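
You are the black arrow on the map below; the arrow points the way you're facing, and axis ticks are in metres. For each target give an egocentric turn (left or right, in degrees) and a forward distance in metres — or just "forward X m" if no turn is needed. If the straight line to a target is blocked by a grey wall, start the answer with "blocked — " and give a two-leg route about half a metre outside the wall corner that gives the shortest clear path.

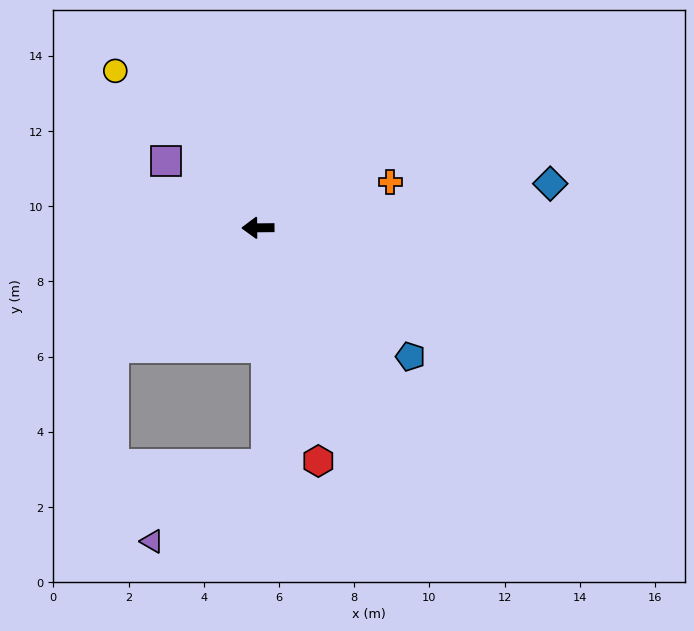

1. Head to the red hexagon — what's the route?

turn left 104°, forward 6.4 m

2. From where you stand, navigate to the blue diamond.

turn right 172°, forward 7.9 m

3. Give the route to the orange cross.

turn right 161°, forward 3.7 m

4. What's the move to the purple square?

turn right 37°, forward 3.0 m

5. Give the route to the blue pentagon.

turn left 139°, forward 5.3 m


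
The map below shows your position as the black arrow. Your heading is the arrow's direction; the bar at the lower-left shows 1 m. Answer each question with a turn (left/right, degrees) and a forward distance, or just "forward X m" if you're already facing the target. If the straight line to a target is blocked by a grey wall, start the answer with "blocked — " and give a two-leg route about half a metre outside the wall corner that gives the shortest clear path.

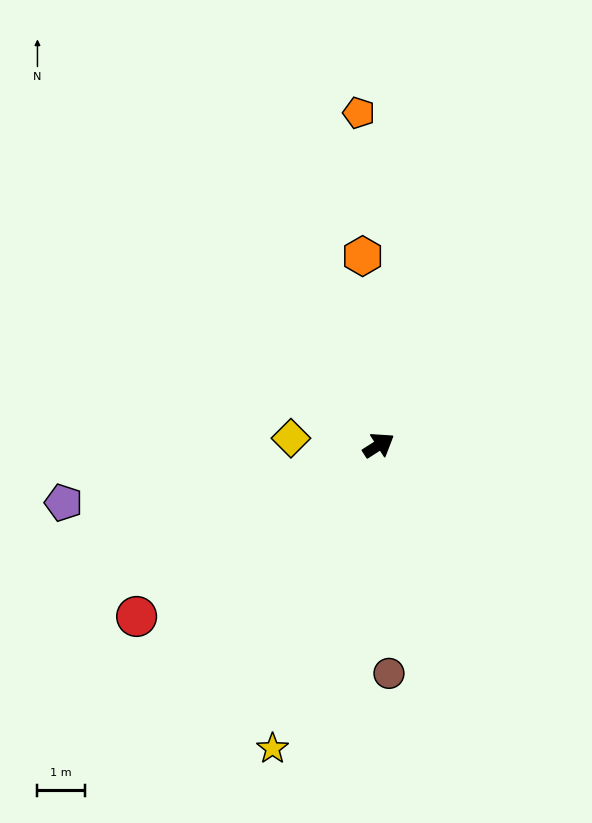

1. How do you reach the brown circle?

turn right 120°, forward 4.8 m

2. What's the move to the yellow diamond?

turn left 143°, forward 1.9 m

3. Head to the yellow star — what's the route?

turn right 142°, forward 6.8 m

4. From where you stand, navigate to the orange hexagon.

turn left 62°, forward 4.0 m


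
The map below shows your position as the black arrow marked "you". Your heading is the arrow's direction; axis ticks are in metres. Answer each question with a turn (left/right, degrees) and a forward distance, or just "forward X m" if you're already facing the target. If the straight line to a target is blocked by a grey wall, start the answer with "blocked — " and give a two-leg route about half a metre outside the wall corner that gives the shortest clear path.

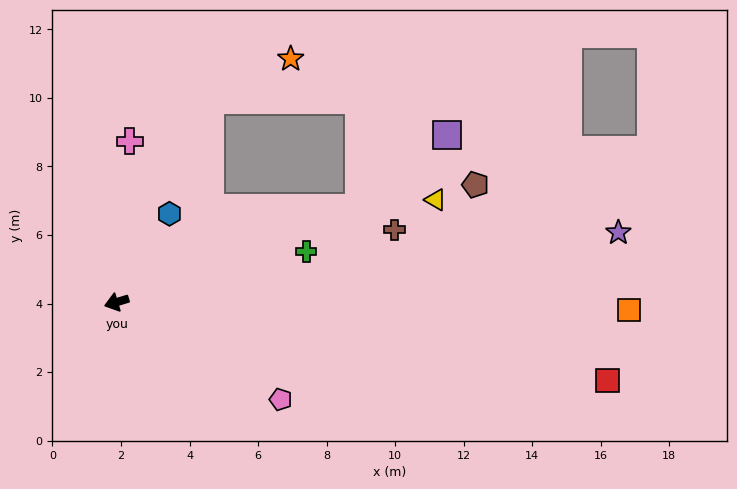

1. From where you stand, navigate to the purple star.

turn left 171°, forward 14.8 m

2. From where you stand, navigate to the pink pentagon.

turn left 132°, forward 5.6 m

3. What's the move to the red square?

turn left 154°, forward 14.5 m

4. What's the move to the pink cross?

turn right 112°, forward 4.7 m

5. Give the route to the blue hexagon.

turn right 138°, forward 3.0 m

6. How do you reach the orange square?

turn left 162°, forward 15.0 m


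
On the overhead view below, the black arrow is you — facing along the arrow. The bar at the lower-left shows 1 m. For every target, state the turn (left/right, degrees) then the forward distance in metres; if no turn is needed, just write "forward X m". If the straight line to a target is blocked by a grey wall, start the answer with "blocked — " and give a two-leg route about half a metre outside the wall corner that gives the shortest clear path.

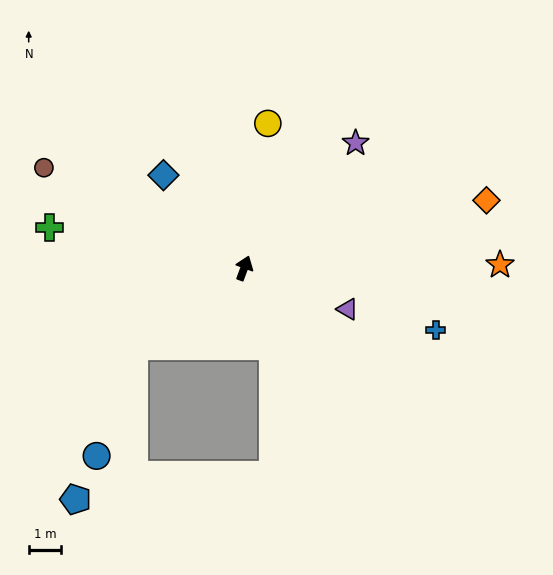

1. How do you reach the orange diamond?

turn right 54°, forward 7.8 m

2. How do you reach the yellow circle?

turn left 11°, forward 4.5 m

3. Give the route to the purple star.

turn right 21°, forward 5.2 m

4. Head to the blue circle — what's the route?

blocked — turn left 146°, forward 4.2 m, then turn left 35°, forward 3.6 m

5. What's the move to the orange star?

turn right 69°, forward 7.9 m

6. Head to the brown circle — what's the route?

turn left 84°, forward 6.9 m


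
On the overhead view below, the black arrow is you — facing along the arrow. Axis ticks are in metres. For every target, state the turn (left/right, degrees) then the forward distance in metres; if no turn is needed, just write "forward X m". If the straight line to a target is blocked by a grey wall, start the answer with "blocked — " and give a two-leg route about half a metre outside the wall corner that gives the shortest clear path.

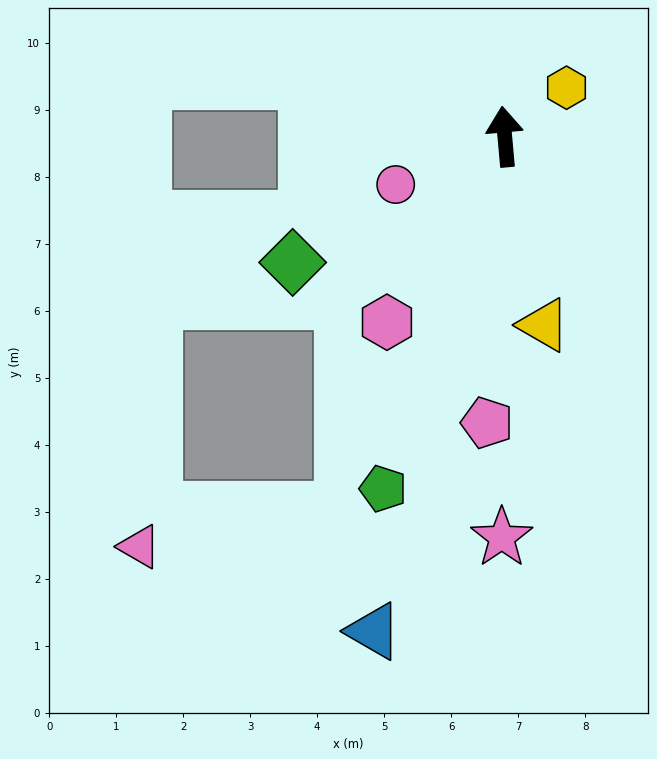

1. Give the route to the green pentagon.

turn left 156°, forward 5.6 m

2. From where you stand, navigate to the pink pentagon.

turn left 171°, forward 4.3 m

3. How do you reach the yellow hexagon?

turn right 57°, forward 1.2 m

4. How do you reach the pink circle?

turn left 109°, forward 1.8 m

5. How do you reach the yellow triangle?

turn right 173°, forward 2.9 m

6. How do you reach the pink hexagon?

turn left 142°, forward 3.3 m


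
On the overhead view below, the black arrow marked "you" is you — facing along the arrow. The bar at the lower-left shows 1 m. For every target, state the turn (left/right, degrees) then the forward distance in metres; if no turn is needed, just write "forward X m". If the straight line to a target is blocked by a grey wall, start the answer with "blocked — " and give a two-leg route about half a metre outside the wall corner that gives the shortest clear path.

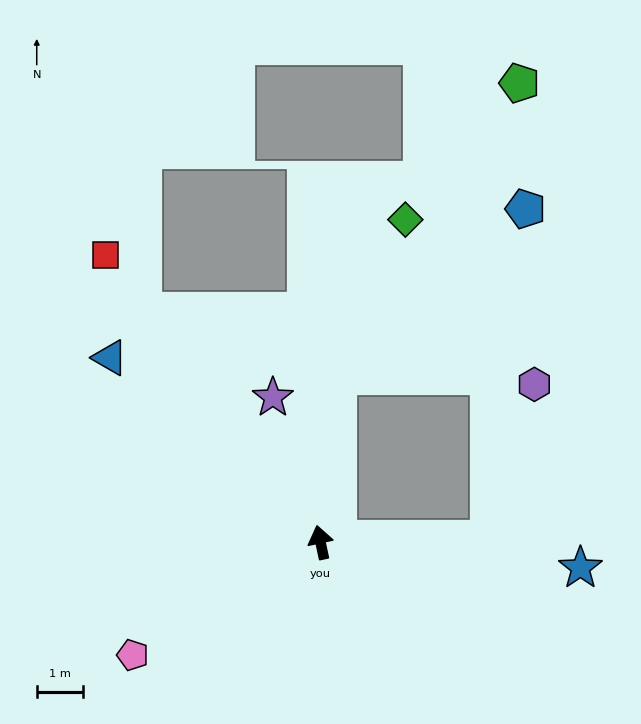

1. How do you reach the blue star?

turn right 108°, forward 5.7 m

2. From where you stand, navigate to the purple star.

turn left 6°, forward 3.3 m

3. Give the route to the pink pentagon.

turn left 109°, forward 4.7 m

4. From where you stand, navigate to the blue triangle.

turn left 37°, forward 6.1 m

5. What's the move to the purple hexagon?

blocked — turn right 101°, forward 3.7 m, then turn left 73°, forward 3.5 m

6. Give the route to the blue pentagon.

blocked — turn right 18°, forward 3.6 m, then turn right 43°, forward 5.4 m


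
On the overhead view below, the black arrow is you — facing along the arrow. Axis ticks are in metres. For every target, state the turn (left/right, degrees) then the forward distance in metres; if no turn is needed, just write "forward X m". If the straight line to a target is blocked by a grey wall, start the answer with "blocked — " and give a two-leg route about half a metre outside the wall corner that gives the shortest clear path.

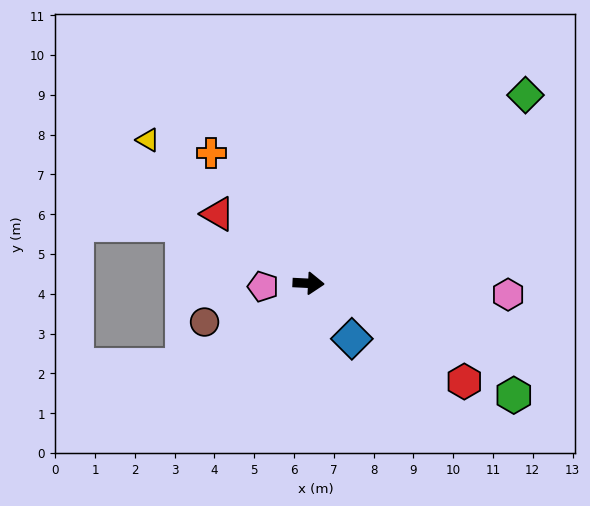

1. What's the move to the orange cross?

turn left 130°, forward 4.1 m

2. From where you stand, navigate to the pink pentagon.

turn right 173°, forward 1.1 m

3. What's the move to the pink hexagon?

forward 5.0 m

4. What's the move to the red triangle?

turn left 145°, forward 2.9 m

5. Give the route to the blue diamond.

turn right 49°, forward 1.8 m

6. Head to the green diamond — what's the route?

turn left 44°, forward 7.2 m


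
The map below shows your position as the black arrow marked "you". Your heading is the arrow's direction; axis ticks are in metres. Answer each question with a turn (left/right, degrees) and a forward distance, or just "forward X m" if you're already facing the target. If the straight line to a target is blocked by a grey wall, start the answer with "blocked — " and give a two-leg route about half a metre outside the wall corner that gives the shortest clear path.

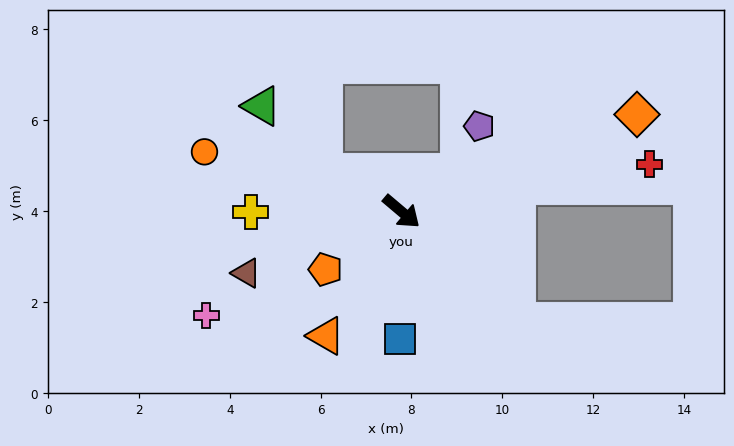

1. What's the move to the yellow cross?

turn right 140°, forward 3.3 m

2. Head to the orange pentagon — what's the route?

turn right 102°, forward 2.1 m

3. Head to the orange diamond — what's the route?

turn left 63°, forward 5.6 m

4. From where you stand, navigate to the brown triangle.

turn right 118°, forward 3.7 m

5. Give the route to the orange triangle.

turn right 81°, forward 3.2 m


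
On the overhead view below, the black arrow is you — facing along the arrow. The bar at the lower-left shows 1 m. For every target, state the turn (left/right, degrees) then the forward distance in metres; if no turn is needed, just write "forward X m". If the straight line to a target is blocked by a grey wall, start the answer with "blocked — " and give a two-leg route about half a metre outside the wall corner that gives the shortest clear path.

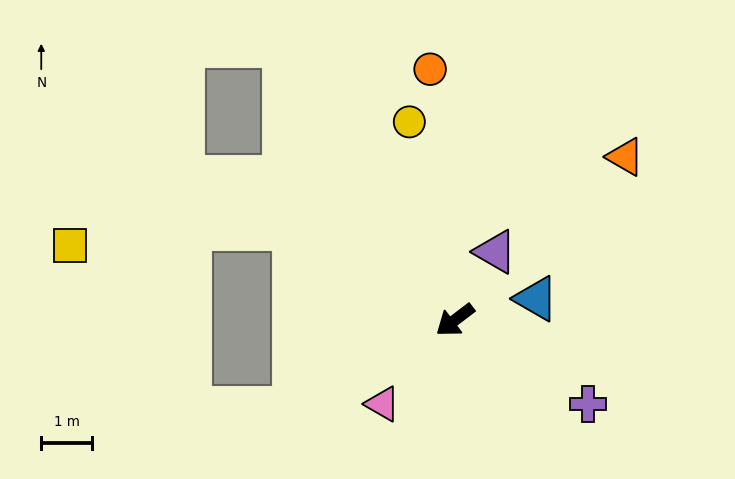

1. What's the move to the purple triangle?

turn right 158°, forward 1.6 m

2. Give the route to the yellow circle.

turn right 114°, forward 4.0 m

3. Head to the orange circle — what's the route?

turn right 122°, forward 5.0 m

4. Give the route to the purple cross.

turn left 111°, forward 3.1 m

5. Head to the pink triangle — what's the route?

turn left 12°, forward 2.2 m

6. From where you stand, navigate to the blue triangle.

turn left 158°, forward 1.7 m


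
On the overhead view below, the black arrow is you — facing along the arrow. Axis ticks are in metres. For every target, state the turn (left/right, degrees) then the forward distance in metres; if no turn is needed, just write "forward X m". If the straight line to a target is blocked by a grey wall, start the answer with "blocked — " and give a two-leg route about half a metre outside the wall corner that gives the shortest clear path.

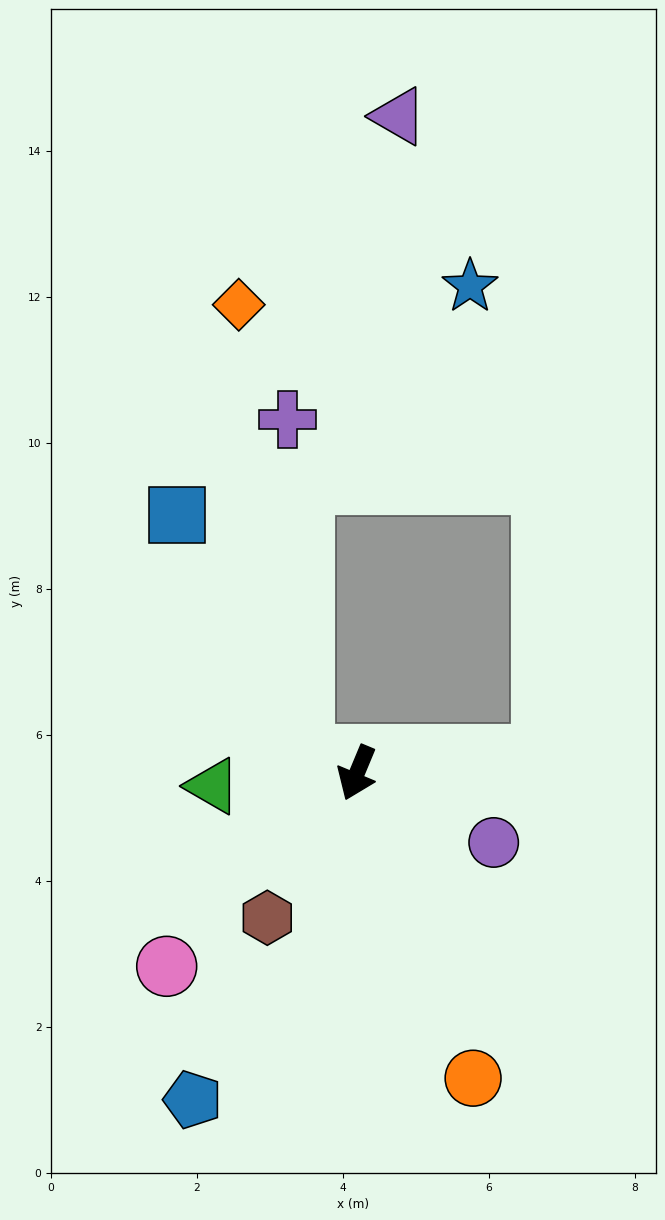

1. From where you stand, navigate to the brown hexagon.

turn right 9°, forward 2.3 m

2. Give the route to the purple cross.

blocked — turn right 85°, forward 0.8 m, then turn right 70°, forward 4.6 m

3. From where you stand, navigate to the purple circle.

turn left 86°, forward 2.1 m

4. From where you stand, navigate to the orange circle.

turn left 43°, forward 4.5 m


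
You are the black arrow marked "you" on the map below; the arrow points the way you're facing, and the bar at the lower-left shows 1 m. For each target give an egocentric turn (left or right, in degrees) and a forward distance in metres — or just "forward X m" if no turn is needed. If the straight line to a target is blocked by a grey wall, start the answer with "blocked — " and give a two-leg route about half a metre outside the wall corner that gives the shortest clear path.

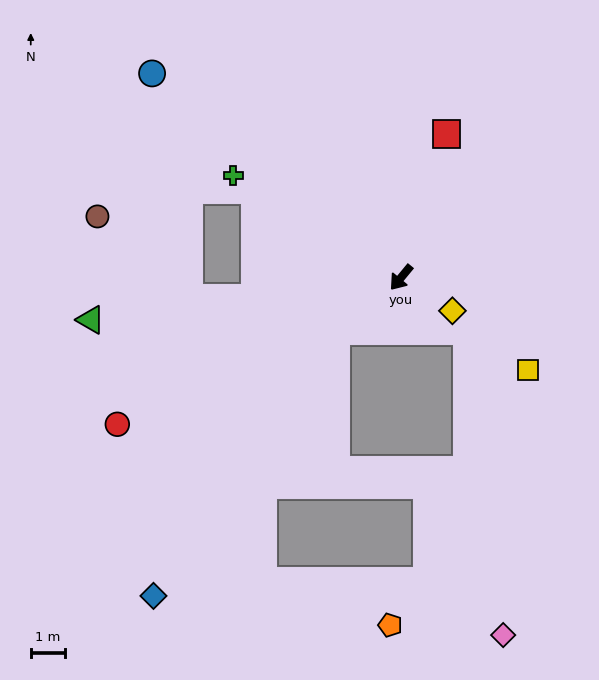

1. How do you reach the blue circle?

turn right 90°, forward 9.5 m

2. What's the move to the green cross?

turn right 82°, forward 5.8 m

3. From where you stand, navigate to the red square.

turn right 158°, forward 4.5 m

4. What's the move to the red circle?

turn right 23°, forward 9.5 m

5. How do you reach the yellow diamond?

turn left 97°, forward 1.8 m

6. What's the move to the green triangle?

turn right 43°, forward 9.3 m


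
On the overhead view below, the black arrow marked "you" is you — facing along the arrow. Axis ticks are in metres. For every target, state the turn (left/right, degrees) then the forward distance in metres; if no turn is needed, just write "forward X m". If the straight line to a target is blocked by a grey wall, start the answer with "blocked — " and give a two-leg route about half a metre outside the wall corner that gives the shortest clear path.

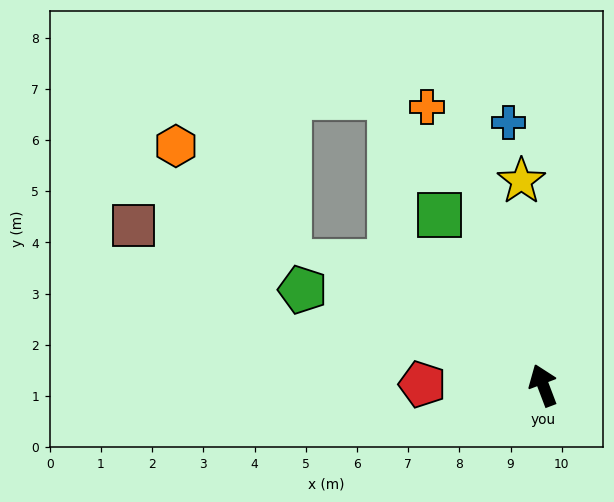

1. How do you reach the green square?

turn left 11°, forward 3.9 m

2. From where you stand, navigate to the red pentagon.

turn left 69°, forward 2.4 m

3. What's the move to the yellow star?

turn right 15°, forward 4.0 m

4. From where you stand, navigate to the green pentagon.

turn left 48°, forward 5.1 m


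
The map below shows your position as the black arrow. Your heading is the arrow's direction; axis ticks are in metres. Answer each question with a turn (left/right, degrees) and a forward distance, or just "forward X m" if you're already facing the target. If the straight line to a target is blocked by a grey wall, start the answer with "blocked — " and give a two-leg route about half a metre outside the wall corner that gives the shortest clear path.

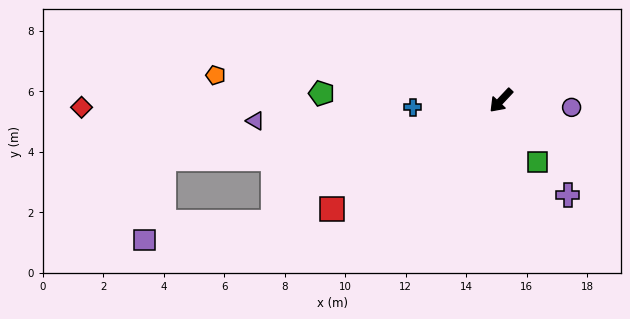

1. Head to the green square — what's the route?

turn left 74°, forward 2.4 m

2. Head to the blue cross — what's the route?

turn right 42°, forward 2.9 m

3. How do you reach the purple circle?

turn left 128°, forward 2.3 m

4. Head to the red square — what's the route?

turn right 14°, forward 6.6 m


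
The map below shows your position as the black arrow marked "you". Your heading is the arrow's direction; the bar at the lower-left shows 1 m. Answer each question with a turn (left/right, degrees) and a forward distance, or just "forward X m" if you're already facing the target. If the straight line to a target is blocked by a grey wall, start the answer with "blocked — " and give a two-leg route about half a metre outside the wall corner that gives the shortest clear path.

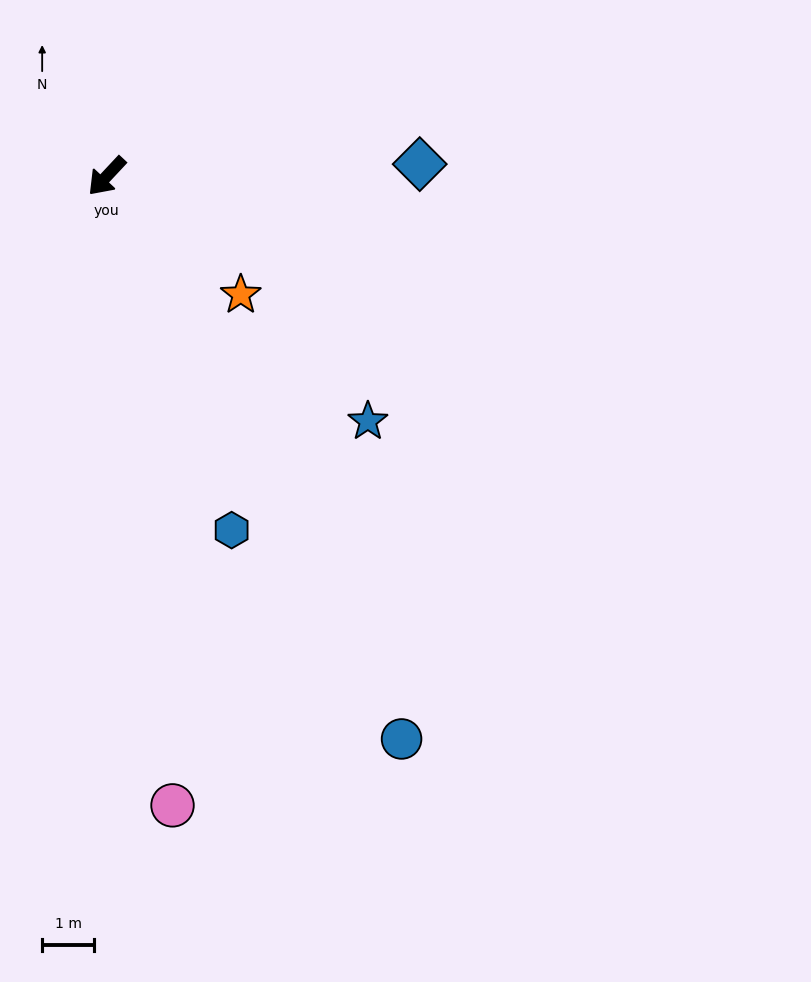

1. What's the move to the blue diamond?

turn left 135°, forward 6.1 m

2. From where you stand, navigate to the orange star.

turn left 92°, forward 3.5 m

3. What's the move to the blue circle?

turn left 71°, forward 12.3 m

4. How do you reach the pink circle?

turn left 49°, forward 12.2 m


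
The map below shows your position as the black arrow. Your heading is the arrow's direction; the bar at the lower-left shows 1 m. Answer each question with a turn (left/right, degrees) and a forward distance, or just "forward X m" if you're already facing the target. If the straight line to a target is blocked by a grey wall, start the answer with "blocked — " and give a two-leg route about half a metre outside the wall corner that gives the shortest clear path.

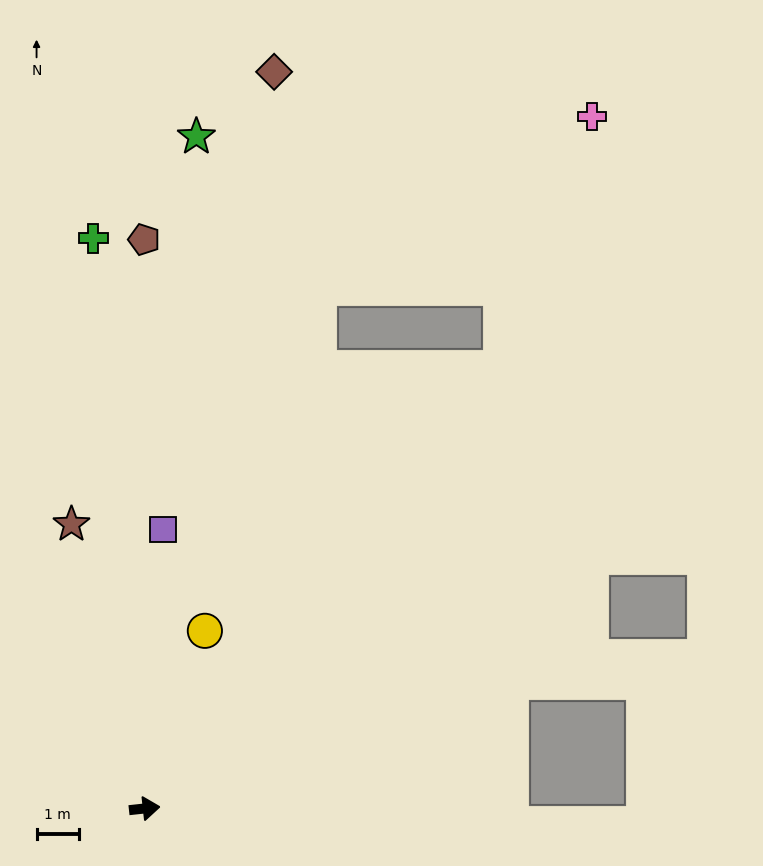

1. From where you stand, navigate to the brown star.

turn left 98°, forward 6.9 m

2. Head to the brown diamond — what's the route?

turn left 74°, forward 17.6 m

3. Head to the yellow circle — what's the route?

turn left 65°, forward 4.4 m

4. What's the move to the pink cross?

blocked — turn left 45°, forward 13.4 m, then turn left 19°, forward 6.3 m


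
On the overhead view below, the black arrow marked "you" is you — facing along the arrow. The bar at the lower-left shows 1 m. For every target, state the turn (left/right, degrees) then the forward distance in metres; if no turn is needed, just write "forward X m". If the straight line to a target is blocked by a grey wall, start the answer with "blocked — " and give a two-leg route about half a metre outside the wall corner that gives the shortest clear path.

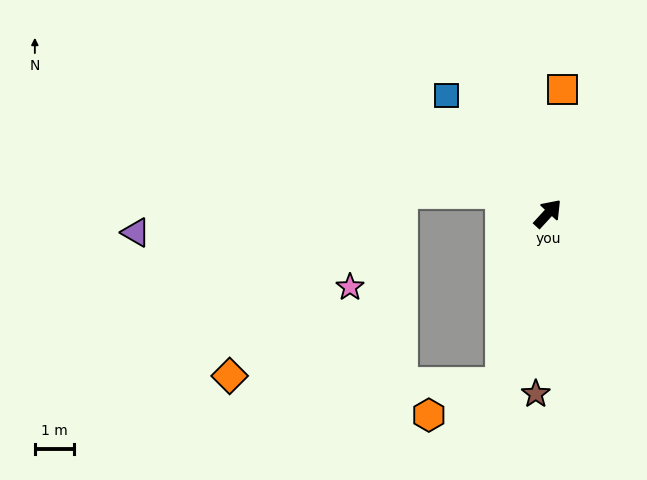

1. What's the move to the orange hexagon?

blocked — turn right 153°, forward 4.5 m, then turn right 51°, forward 2.0 m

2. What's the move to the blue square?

turn left 83°, forward 3.9 m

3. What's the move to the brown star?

turn right 141°, forward 4.6 m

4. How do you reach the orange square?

turn left 36°, forward 3.2 m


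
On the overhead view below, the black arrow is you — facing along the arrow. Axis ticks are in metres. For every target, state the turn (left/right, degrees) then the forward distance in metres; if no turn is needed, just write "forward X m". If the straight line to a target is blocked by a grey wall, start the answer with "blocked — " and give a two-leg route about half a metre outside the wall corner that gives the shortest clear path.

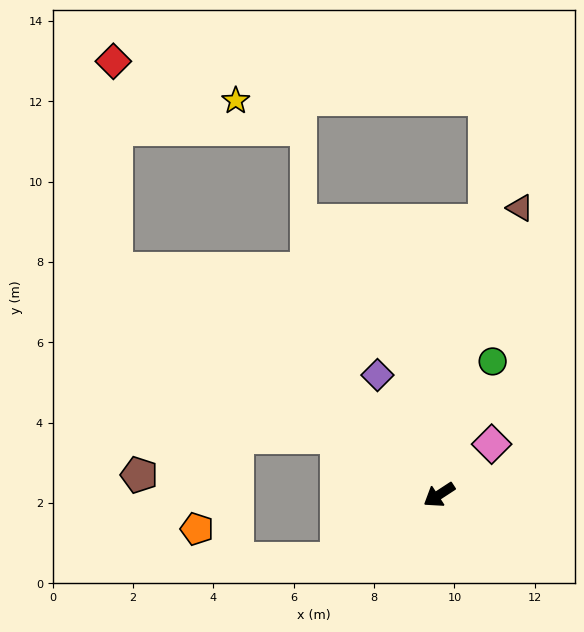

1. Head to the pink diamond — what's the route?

turn right 169°, forward 1.8 m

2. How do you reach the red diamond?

blocked — turn right 68°, forward 9.8 m, then turn right 54°, forward 5.2 m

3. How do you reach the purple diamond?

turn right 96°, forward 3.4 m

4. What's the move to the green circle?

turn right 145°, forward 3.6 m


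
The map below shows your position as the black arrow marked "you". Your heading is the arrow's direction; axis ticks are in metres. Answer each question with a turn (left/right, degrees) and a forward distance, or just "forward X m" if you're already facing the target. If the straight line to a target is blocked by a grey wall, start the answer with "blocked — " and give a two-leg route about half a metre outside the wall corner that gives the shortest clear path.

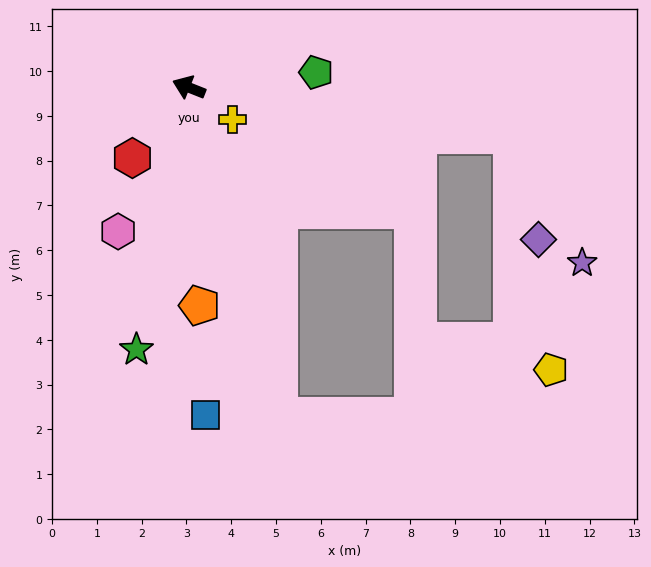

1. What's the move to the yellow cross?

turn left 165°, forward 1.2 m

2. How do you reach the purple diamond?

blocked — turn right 167°, forward 7.3 m, then turn right 67°, forward 2.4 m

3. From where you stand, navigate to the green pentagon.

turn right 152°, forward 2.9 m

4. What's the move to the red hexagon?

turn left 73°, forward 2.0 m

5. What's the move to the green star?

turn left 100°, forward 6.0 m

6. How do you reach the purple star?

blocked — turn right 167°, forward 7.3 m, then turn right 53°, forward 3.3 m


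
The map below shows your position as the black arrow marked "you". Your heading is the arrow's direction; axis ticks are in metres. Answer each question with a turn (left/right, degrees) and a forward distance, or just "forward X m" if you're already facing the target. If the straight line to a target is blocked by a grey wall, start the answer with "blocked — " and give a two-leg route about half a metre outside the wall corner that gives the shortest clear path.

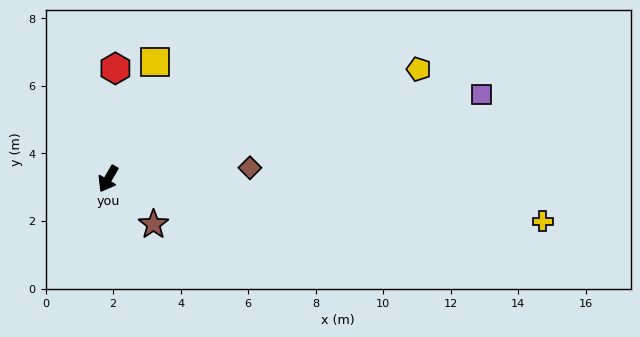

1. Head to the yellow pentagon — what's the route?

turn left 140°, forward 9.8 m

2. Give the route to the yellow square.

turn right 172°, forward 3.7 m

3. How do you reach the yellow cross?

turn left 115°, forward 12.9 m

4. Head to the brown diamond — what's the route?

turn left 125°, forward 4.2 m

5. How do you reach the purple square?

turn left 133°, forward 11.3 m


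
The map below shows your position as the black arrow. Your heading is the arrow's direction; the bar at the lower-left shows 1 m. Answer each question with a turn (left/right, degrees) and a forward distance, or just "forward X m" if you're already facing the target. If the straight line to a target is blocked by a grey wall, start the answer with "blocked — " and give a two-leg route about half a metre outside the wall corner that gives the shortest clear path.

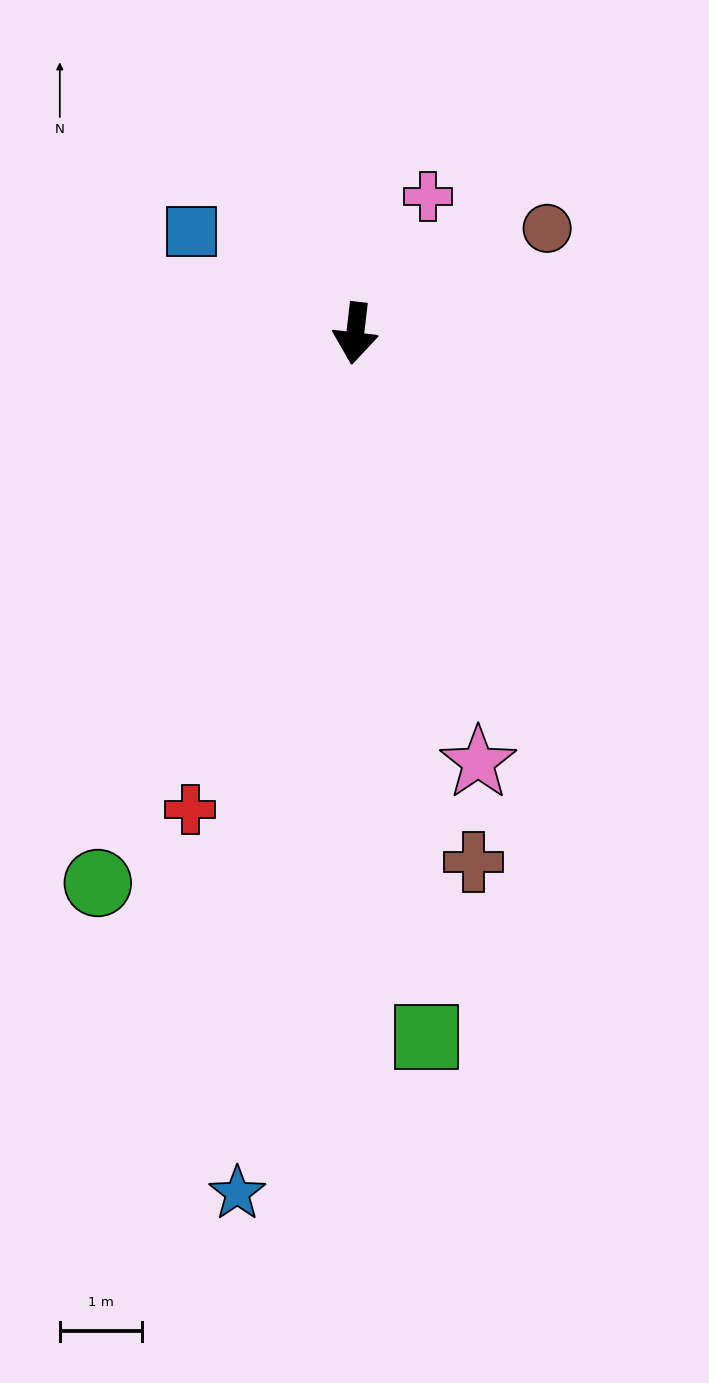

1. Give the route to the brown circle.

turn left 125°, forward 2.7 m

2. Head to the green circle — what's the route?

turn right 18°, forward 7.4 m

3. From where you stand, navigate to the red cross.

turn right 12°, forward 6.2 m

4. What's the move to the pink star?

turn left 23°, forward 5.5 m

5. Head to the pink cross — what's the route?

turn left 159°, forward 1.9 m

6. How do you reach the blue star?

forward 10.6 m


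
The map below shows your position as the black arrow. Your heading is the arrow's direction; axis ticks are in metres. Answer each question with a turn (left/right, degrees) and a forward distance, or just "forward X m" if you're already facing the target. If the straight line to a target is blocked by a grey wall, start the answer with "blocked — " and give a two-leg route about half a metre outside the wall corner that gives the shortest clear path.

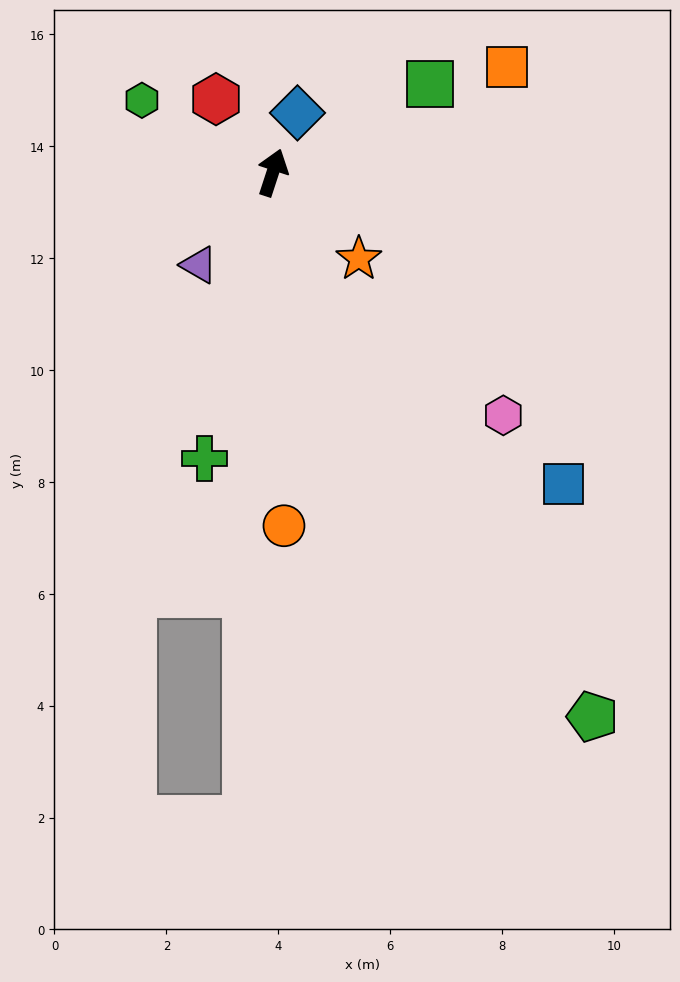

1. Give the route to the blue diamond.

turn right 4°, forward 1.2 m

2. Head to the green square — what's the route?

turn right 43°, forward 3.2 m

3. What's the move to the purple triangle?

turn left 159°, forward 2.1 m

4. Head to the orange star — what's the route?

turn right 117°, forward 2.2 m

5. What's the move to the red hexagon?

turn left 56°, forward 1.7 m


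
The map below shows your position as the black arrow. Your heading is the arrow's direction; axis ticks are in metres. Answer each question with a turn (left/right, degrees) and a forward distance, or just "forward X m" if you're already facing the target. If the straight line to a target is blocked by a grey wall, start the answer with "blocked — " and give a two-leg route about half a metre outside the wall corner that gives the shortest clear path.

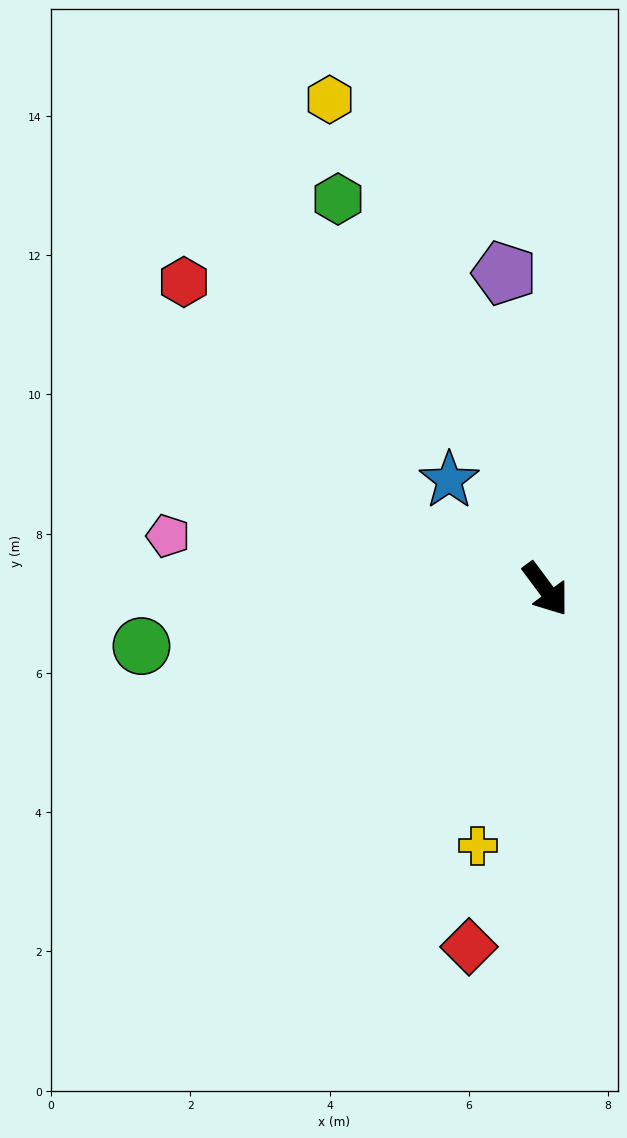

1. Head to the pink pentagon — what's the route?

turn right 135°, forward 5.5 m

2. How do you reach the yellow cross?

turn right 51°, forward 3.8 m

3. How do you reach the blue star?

turn right 175°, forward 2.1 m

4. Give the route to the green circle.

turn right 119°, forward 5.9 m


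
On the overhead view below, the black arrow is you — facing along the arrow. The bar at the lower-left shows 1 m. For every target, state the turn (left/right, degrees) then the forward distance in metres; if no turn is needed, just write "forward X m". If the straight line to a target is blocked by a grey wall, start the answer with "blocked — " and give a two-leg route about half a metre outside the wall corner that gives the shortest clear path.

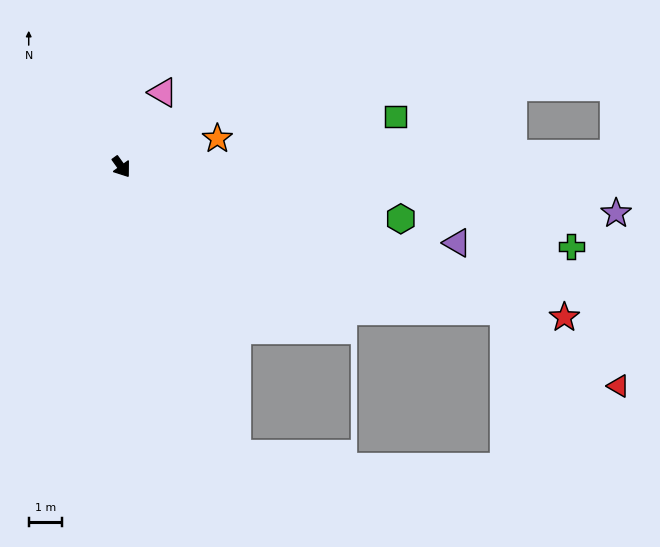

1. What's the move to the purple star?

turn left 49°, forward 15.0 m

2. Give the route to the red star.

turn left 35°, forward 14.1 m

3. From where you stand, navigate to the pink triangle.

turn left 115°, forward 2.6 m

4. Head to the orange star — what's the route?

turn left 71°, forward 3.0 m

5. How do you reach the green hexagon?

turn left 44°, forward 8.6 m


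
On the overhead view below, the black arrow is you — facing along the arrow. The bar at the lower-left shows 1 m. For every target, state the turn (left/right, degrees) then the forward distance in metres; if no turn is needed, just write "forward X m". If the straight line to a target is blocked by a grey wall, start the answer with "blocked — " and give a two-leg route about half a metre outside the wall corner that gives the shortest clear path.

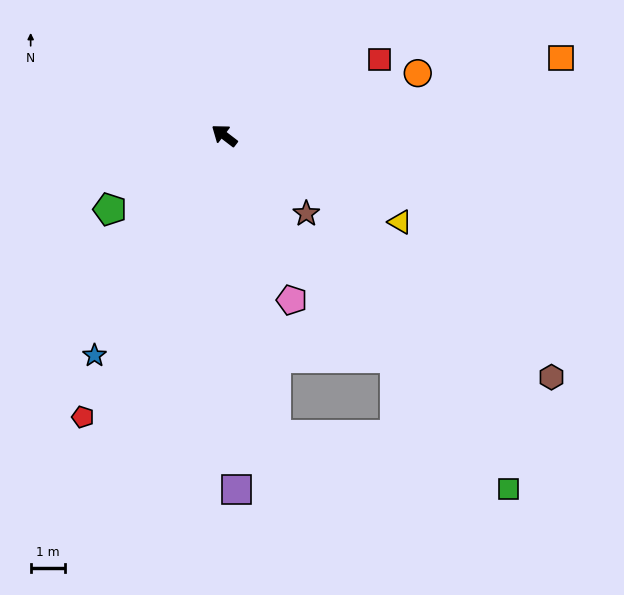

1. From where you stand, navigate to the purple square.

turn left 129°, forward 10.2 m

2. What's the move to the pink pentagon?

turn left 150°, forward 5.1 m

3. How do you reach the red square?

turn right 116°, forward 5.0 m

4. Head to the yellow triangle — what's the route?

turn right 169°, forward 5.6 m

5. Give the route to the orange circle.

turn right 125°, forward 5.9 m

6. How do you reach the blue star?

turn left 97°, forward 7.4 m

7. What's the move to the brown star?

turn left 174°, forward 3.3 m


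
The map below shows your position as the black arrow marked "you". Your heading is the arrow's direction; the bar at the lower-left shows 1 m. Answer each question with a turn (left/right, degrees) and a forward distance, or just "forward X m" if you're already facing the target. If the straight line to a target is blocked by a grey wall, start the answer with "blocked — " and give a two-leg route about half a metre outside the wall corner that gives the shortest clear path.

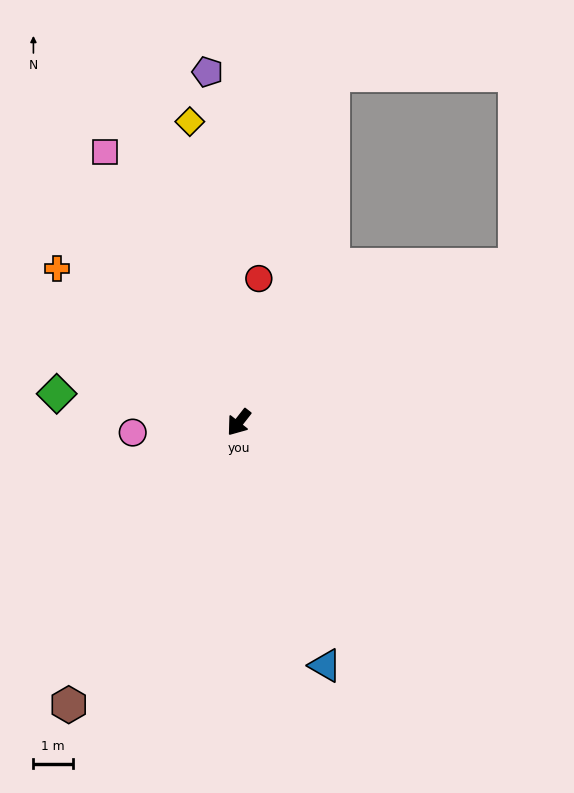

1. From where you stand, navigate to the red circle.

turn right 150°, forward 3.7 m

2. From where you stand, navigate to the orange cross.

turn right 92°, forward 6.1 m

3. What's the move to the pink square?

turn right 116°, forward 7.7 m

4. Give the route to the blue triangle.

turn left 58°, forward 6.6 m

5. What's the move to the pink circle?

turn right 47°, forward 2.7 m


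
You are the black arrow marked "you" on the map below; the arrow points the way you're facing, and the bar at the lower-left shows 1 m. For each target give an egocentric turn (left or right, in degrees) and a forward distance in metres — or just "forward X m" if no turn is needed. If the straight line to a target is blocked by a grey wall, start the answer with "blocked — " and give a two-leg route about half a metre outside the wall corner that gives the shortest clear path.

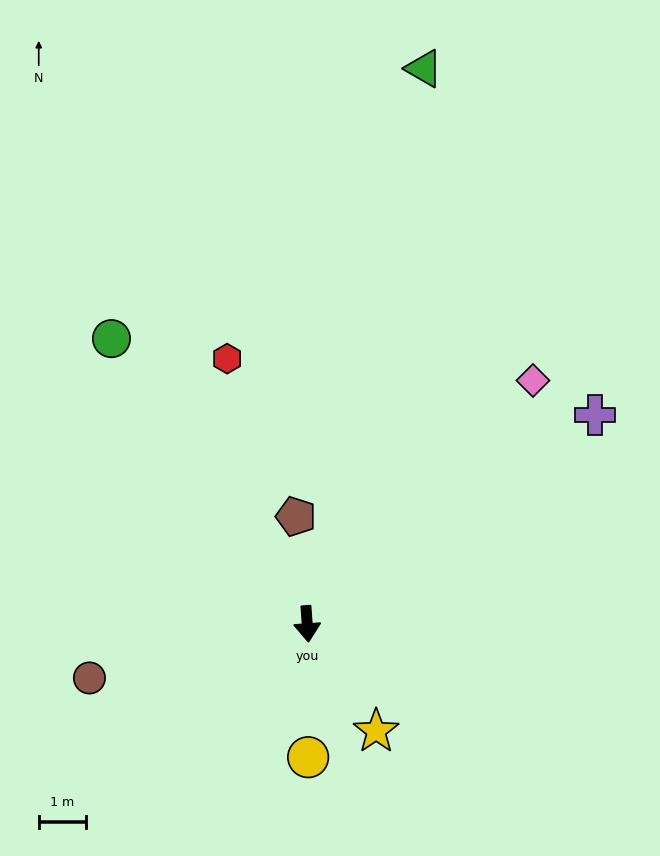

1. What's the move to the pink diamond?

turn left 133°, forward 7.0 m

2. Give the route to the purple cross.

turn left 122°, forward 7.5 m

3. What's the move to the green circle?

turn right 150°, forward 7.3 m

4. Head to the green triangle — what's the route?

turn left 164°, forward 11.9 m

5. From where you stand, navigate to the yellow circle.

turn right 4°, forward 2.8 m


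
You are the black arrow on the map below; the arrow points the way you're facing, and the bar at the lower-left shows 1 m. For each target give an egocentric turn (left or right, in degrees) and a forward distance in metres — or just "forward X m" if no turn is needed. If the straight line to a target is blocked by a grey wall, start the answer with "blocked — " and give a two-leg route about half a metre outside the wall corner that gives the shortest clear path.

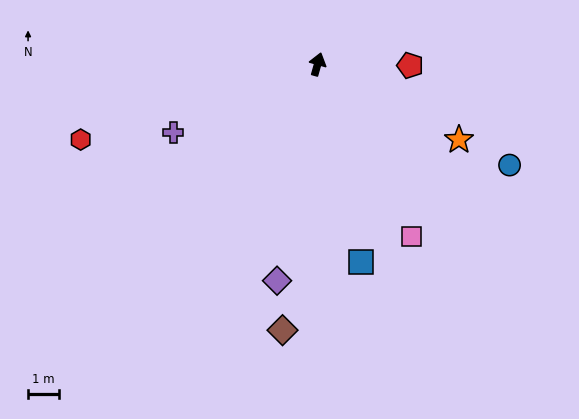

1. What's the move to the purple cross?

turn left 131°, forward 5.1 m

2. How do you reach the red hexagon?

turn left 123°, forward 7.9 m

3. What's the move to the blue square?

turn right 152°, forward 6.5 m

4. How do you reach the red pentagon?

turn right 75°, forward 3.0 m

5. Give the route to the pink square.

turn right 136°, forward 6.3 m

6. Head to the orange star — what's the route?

turn right 102°, forward 5.1 m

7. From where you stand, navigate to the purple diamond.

turn right 175°, forward 7.0 m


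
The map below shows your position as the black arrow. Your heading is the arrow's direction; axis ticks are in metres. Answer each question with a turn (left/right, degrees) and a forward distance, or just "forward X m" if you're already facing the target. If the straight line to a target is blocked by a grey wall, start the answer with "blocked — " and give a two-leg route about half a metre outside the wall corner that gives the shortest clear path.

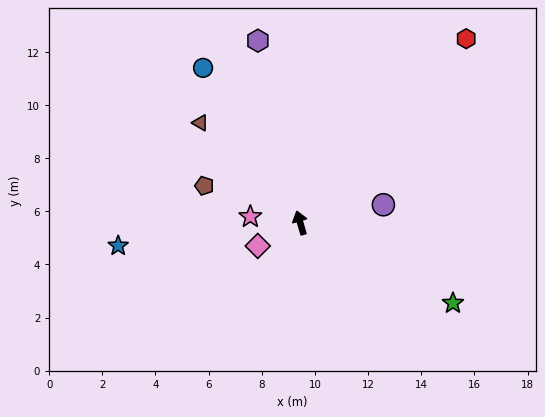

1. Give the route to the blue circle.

turn left 16°, forward 6.9 m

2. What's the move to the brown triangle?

turn left 29°, forward 5.3 m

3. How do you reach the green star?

turn right 134°, forward 6.5 m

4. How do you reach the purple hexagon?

turn right 3°, forward 7.0 m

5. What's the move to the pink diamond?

turn left 102°, forward 1.8 m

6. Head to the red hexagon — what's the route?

turn right 58°, forward 9.3 m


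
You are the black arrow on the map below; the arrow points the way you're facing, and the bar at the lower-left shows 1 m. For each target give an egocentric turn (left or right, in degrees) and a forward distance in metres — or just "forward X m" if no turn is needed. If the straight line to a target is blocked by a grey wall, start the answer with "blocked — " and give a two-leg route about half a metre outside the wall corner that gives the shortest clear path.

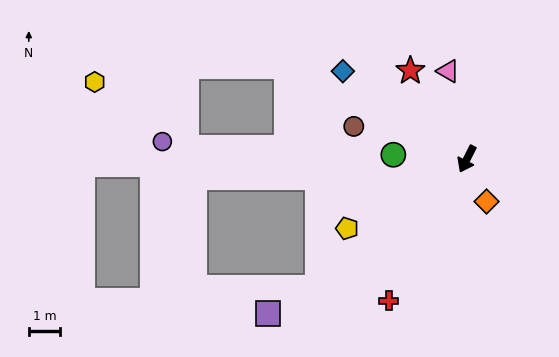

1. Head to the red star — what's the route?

turn right 120°, forward 3.3 m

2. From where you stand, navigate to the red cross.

forward 5.1 m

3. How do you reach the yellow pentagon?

turn right 33°, forward 4.4 m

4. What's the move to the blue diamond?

turn right 98°, forward 4.8 m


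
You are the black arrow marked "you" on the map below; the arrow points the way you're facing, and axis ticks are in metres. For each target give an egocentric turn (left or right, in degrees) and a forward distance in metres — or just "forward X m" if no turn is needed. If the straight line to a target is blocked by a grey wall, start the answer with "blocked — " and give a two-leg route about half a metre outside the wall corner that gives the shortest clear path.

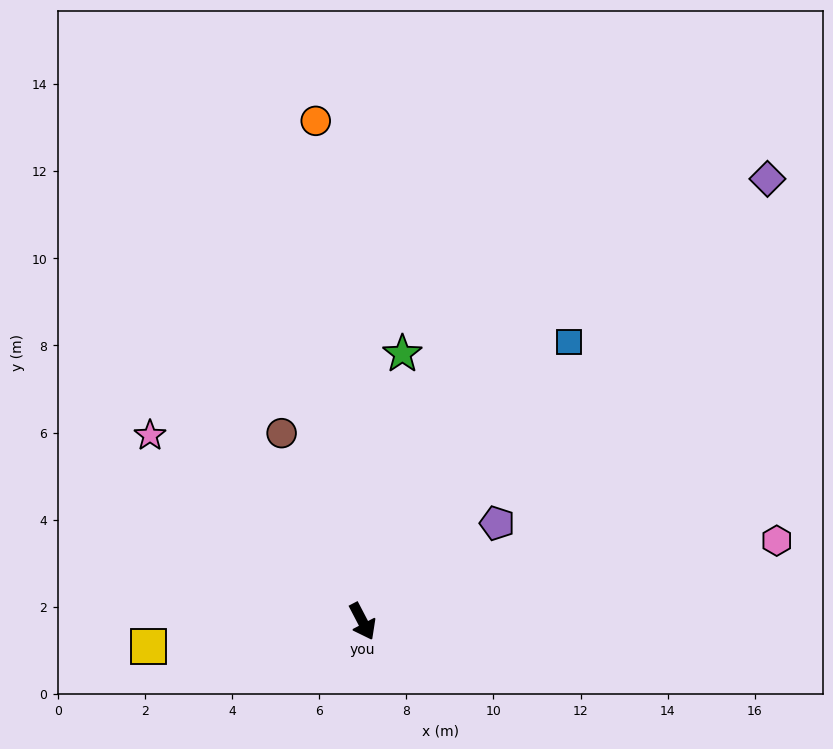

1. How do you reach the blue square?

turn left 116°, forward 8.0 m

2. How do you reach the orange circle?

turn left 158°, forward 11.5 m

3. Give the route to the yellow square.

turn right 111°, forward 4.9 m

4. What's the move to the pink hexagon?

turn left 73°, forward 9.7 m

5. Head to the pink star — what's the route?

turn right 159°, forward 6.5 m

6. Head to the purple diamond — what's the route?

turn left 110°, forward 13.8 m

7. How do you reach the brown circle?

turn left 176°, forward 4.7 m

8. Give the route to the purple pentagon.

turn left 99°, forward 3.8 m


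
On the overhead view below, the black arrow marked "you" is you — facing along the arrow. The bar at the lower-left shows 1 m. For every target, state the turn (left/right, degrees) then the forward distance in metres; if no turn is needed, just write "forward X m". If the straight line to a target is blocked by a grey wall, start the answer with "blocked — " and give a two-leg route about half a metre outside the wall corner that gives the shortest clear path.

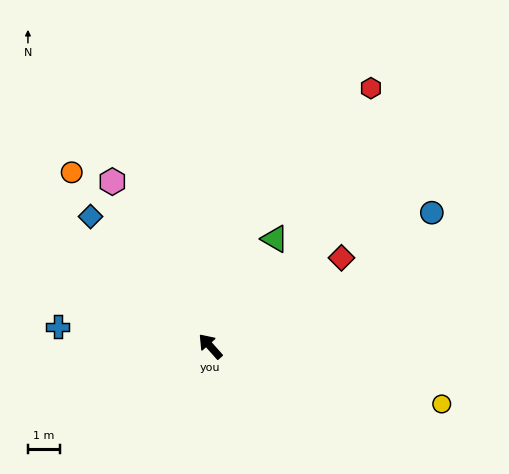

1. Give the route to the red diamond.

turn right 98°, forward 5.0 m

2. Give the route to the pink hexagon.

turn right 11°, forward 6.0 m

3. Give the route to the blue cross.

turn left 41°, forward 4.8 m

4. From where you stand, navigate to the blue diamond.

forward 5.6 m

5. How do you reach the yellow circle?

turn right 146°, forward 7.5 m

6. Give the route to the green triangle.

turn right 73°, forward 4.0 m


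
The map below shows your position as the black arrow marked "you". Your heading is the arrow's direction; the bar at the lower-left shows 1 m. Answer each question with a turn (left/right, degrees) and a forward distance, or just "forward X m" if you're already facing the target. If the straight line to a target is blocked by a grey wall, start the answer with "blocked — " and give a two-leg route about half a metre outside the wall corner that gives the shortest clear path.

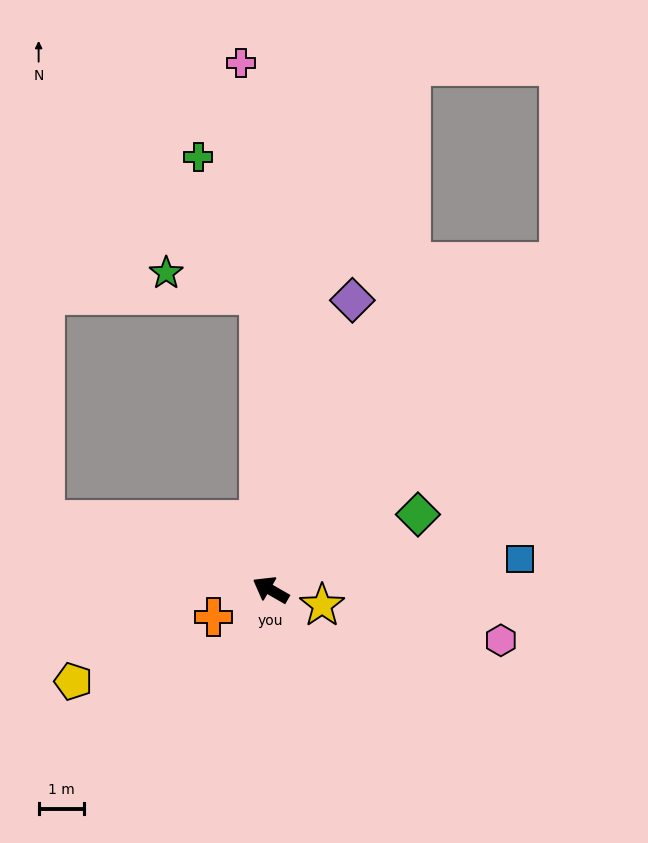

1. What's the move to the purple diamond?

turn right 76°, forward 6.6 m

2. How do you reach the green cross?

blocked — turn right 58°, forward 6.4 m, then turn left 21°, forward 3.3 m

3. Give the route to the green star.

blocked — turn right 58°, forward 6.4 m, then turn left 74°, forward 2.1 m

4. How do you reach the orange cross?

turn left 55°, forward 1.4 m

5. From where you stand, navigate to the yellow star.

turn right 167°, forward 1.2 m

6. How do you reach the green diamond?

turn right 123°, forward 3.6 m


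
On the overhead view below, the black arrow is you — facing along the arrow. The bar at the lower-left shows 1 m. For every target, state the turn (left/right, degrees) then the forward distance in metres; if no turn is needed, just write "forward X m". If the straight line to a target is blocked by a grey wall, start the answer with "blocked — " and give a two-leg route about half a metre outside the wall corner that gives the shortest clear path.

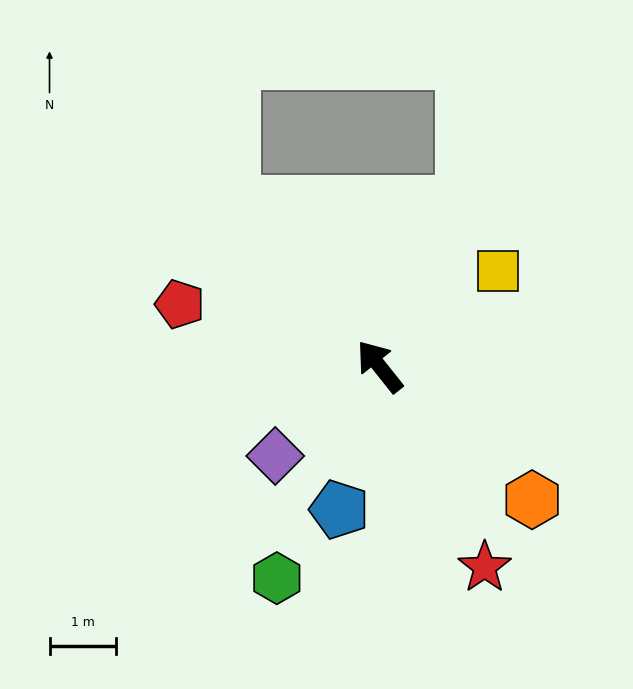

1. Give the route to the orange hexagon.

turn right 170°, forward 3.1 m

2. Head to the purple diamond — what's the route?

turn left 92°, forward 2.1 m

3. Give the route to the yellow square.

turn right 90°, forward 2.3 m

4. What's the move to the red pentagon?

turn left 34°, forward 3.2 m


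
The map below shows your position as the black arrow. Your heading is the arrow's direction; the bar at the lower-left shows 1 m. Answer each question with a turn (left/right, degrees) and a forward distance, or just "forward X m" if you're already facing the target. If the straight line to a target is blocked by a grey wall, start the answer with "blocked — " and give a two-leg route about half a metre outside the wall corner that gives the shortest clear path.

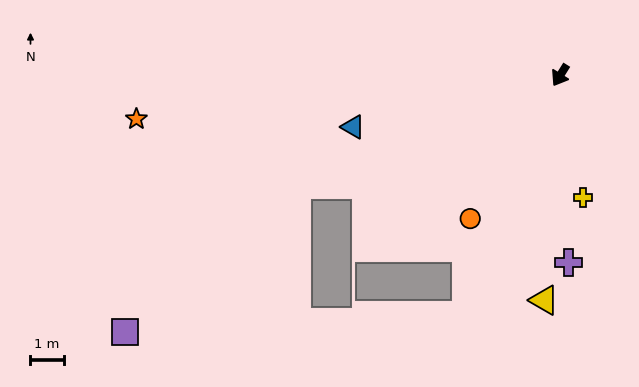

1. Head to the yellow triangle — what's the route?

turn left 28°, forward 6.8 m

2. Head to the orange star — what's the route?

turn right 52°, forward 12.8 m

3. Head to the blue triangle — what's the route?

turn right 44°, forward 6.4 m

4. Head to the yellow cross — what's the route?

turn left 42°, forward 3.7 m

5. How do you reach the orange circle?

forward 5.1 m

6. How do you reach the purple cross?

turn left 35°, forward 5.6 m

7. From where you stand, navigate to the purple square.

blocked — turn right 35°, forward 8.5 m, then turn left 17°, forward 6.8 m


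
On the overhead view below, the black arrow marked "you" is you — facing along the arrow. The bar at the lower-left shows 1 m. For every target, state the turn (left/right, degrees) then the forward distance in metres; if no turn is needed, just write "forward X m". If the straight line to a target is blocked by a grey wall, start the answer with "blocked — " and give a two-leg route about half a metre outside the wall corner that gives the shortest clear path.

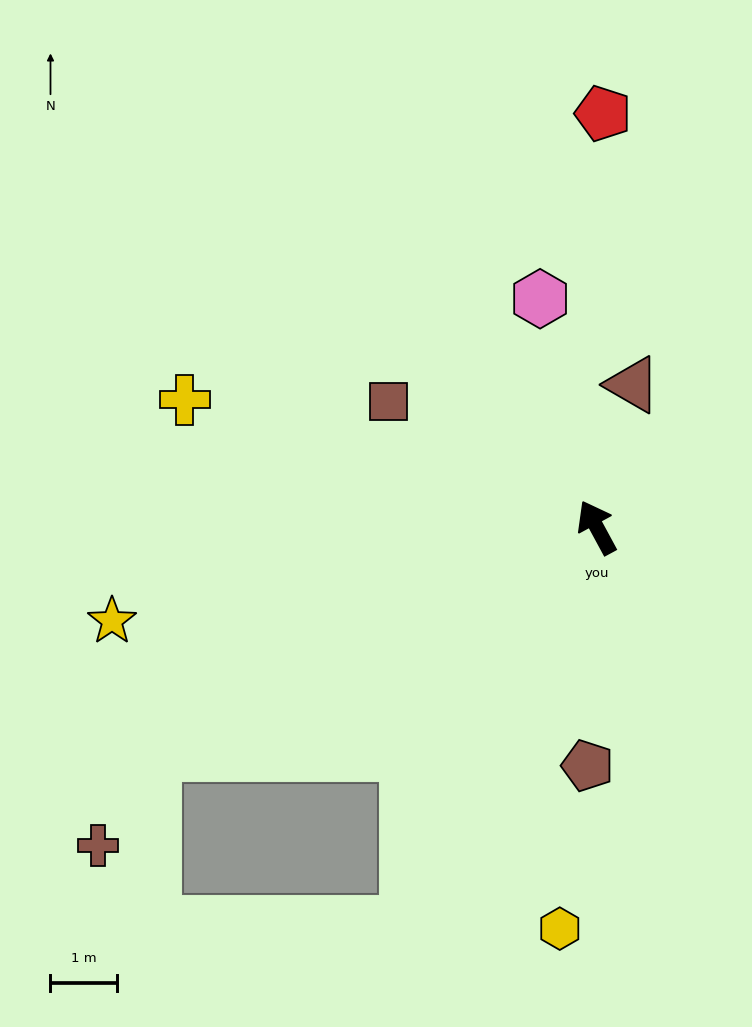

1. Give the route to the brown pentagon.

turn left 149°, forward 3.6 m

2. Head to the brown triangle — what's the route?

turn right 43°, forward 2.2 m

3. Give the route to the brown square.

turn left 30°, forward 3.7 m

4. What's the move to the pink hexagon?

turn right 14°, forward 3.5 m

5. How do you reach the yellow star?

turn left 73°, forward 7.4 m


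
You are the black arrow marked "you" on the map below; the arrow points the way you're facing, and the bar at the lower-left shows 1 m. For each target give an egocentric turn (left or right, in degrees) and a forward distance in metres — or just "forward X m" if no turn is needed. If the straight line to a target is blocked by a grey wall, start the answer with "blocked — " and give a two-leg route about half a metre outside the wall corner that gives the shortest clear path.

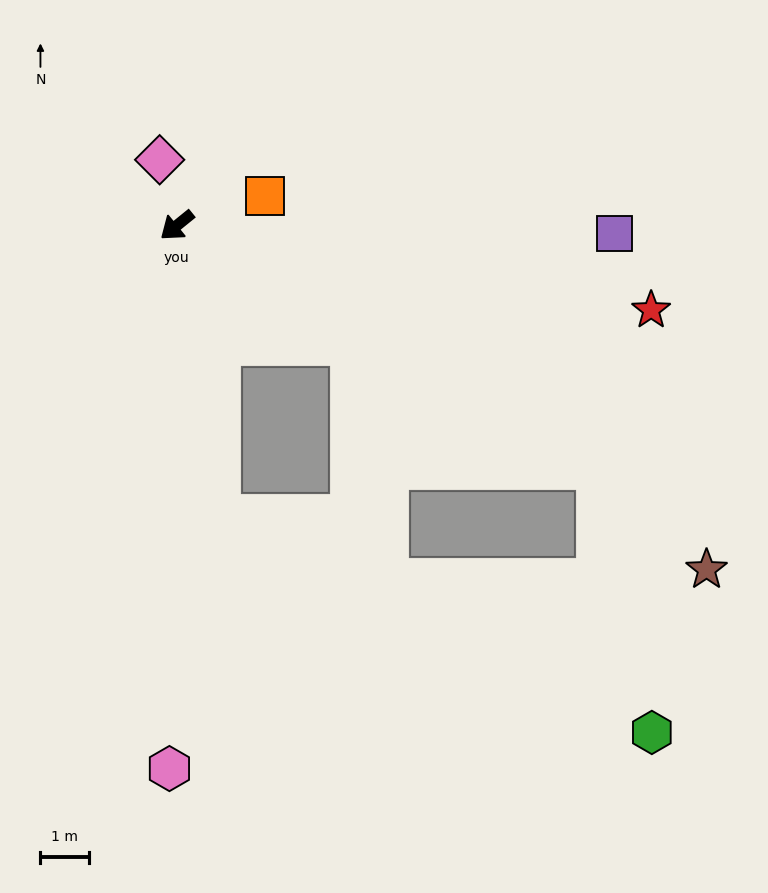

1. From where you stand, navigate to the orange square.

turn left 159°, forward 1.9 m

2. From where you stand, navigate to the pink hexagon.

turn left 50°, forward 11.1 m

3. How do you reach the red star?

turn left 131°, forward 9.9 m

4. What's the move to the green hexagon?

blocked — turn left 111°, forward 10.0 m, then turn right 48°, forward 5.5 m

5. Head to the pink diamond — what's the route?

turn right 114°, forward 1.4 m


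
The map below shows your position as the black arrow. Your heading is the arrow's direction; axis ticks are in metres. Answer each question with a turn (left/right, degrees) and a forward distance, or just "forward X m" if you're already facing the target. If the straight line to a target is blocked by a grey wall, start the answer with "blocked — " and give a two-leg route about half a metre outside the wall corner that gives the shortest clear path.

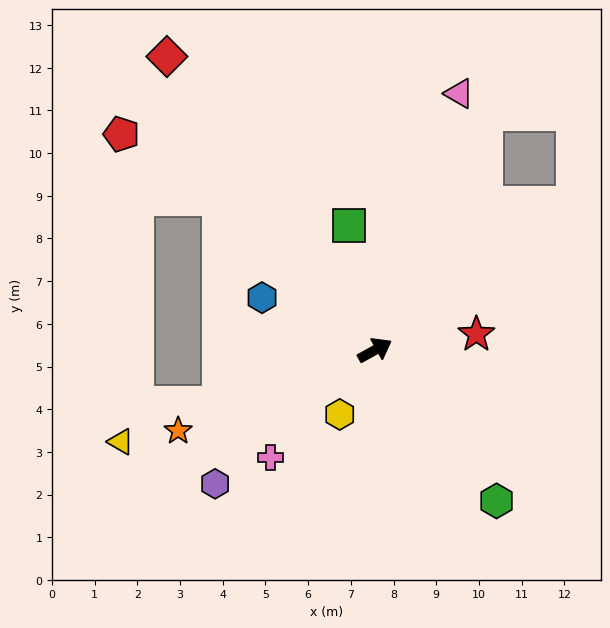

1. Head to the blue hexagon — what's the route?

turn left 126°, forward 2.9 m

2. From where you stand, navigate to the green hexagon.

turn right 80°, forward 4.5 m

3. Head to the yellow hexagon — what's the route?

turn right 148°, forward 1.7 m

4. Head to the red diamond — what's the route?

turn left 96°, forward 8.4 m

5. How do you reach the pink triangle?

turn left 43°, forward 6.3 m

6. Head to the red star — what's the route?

turn right 20°, forward 2.4 m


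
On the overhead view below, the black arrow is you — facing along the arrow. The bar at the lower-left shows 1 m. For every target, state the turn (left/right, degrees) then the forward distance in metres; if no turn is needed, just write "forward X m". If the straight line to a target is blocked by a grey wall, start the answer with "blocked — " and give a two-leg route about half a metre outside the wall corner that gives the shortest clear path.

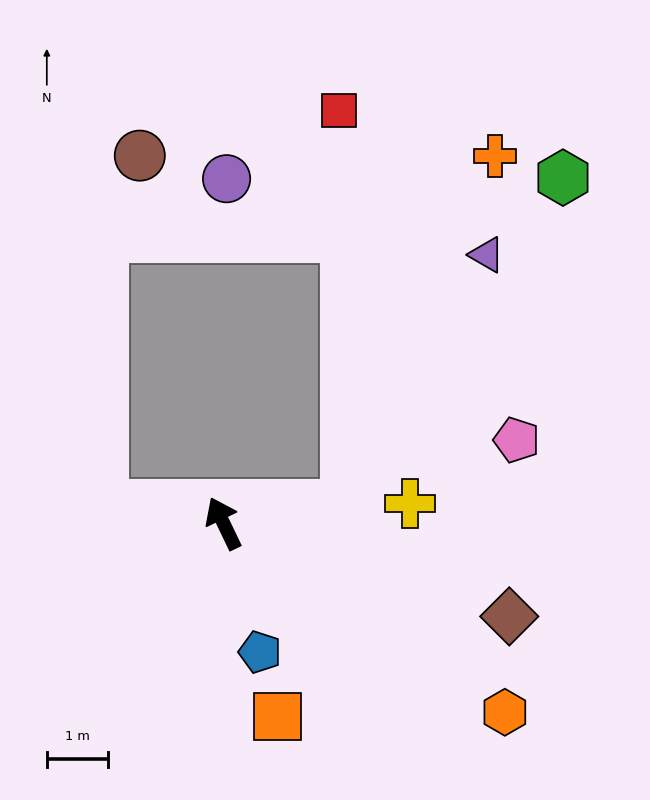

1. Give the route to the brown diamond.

turn right 134°, forward 4.9 m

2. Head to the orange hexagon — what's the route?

turn right 150°, forward 5.6 m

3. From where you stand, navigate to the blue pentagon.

turn left 170°, forward 2.2 m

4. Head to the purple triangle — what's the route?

blocked — turn right 107°, forward 2.0 m, then turn left 52°, forward 4.7 m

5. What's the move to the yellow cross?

turn right 110°, forward 3.1 m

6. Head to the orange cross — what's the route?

blocked — turn right 107°, forward 2.0 m, then turn left 58°, forward 6.2 m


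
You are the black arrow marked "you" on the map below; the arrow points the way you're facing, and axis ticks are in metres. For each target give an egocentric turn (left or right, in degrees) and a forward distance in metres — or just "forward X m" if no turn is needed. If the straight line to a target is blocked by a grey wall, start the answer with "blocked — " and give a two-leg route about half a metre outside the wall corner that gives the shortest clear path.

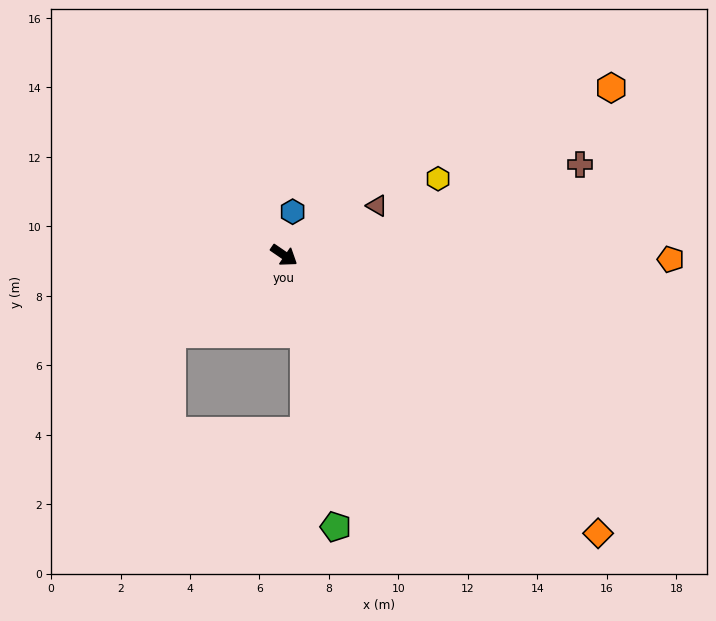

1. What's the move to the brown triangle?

turn left 62°, forward 3.0 m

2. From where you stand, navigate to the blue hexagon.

turn left 113°, forward 1.3 m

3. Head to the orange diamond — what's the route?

turn right 7°, forward 12.1 m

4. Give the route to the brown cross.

turn left 51°, forward 8.9 m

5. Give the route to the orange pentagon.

turn left 34°, forward 11.1 m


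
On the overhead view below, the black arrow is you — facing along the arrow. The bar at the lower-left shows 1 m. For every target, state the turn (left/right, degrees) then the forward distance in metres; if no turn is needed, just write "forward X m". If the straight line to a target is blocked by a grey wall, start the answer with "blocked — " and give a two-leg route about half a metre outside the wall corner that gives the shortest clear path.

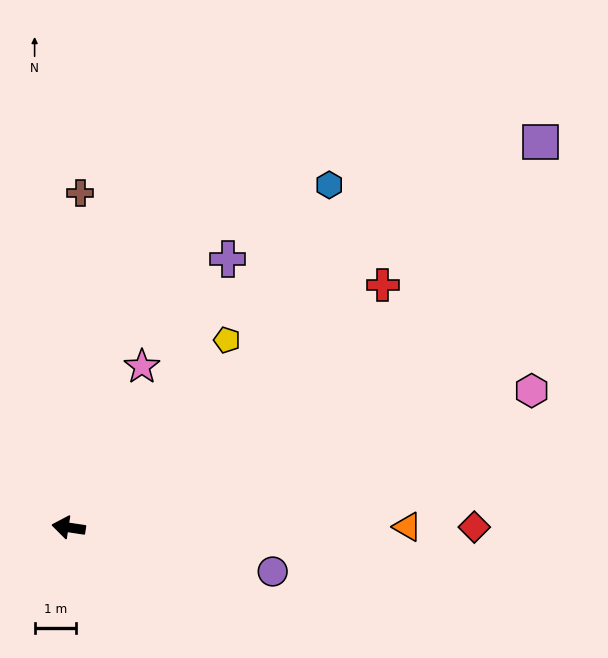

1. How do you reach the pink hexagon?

turn right 155°, forward 11.6 m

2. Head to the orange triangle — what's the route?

turn right 171°, forward 8.1 m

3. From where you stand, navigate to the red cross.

turn right 134°, forward 9.5 m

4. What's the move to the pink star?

turn right 106°, forward 4.2 m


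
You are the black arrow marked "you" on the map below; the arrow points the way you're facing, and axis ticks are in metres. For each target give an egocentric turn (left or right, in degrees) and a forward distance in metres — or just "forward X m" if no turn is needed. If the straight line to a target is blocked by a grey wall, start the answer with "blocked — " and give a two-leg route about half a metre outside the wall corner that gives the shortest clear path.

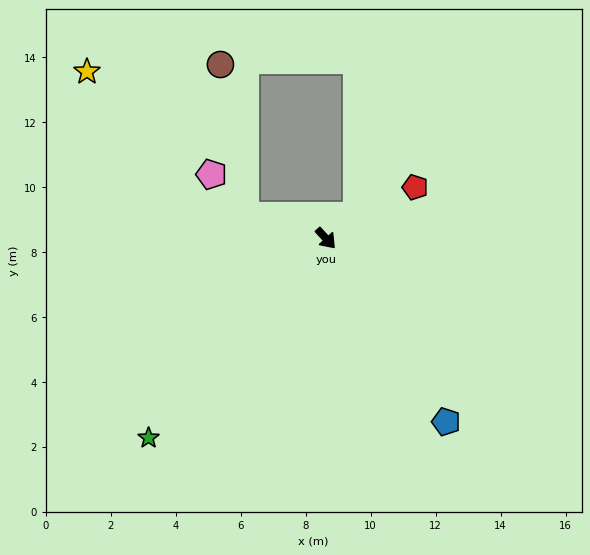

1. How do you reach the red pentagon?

turn left 78°, forward 3.2 m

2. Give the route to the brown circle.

blocked — turn right 148°, forward 2.6 m, then turn right 65°, forward 4.7 m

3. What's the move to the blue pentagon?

turn right 9°, forward 6.8 m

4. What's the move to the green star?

turn right 84°, forward 8.2 m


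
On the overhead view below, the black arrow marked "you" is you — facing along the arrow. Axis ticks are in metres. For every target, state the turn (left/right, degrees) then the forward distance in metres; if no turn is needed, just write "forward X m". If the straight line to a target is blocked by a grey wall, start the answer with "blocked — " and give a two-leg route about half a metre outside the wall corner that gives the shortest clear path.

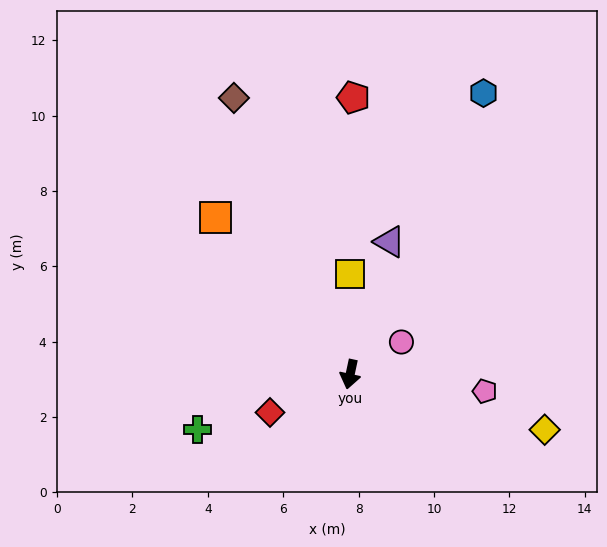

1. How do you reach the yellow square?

turn right 168°, forward 2.7 m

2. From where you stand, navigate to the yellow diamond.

turn left 86°, forward 5.4 m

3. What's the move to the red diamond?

turn right 52°, forward 2.4 m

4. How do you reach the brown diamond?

turn right 145°, forward 8.0 m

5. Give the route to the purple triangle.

turn left 176°, forward 3.7 m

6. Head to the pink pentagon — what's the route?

turn left 95°, forward 3.6 m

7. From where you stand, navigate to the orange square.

turn right 127°, forward 5.5 m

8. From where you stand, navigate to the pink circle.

turn left 134°, forward 1.6 m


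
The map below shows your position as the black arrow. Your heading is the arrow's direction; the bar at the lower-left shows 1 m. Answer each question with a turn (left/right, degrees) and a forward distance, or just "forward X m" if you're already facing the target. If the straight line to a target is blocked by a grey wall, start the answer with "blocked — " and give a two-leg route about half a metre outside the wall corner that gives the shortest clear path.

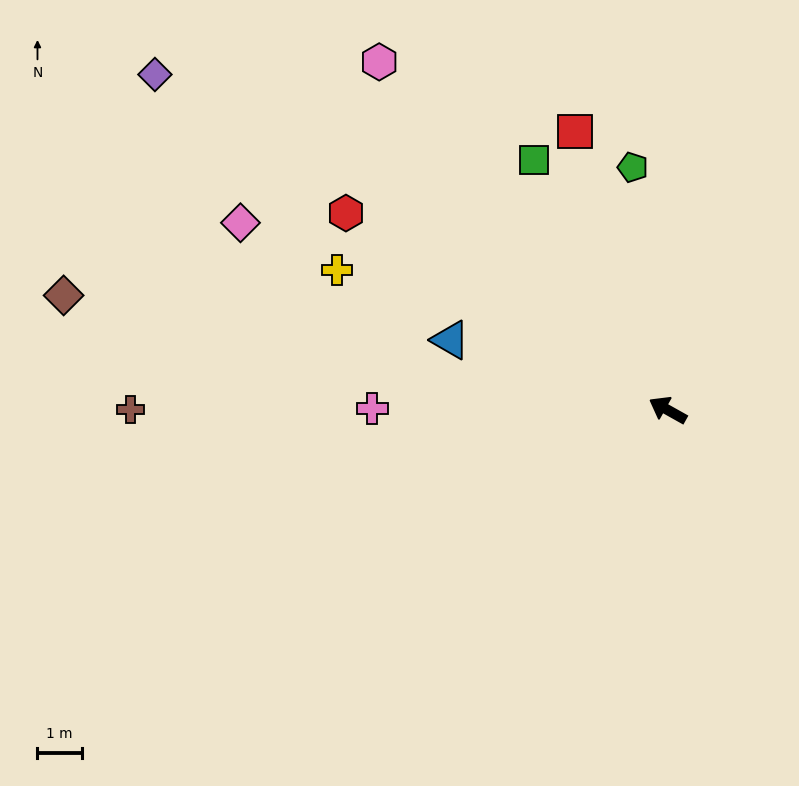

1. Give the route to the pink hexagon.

turn right 21°, forward 10.3 m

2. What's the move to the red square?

turn right 42°, forward 6.7 m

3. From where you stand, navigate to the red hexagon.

turn right 2°, forward 8.6 m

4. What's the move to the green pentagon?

turn right 53°, forward 5.6 m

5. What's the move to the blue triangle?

turn left 11°, forward 5.2 m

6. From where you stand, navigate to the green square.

turn right 33°, forward 6.4 m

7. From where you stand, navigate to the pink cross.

turn left 29°, forward 6.7 m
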